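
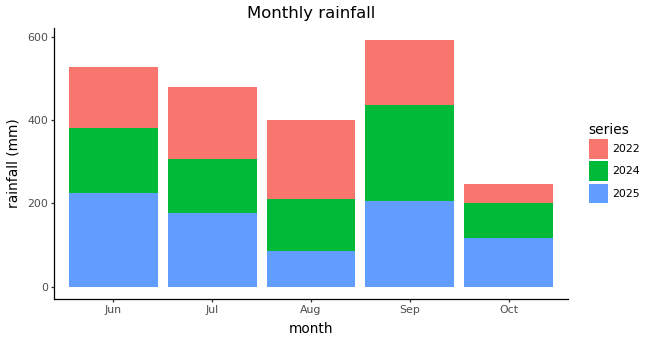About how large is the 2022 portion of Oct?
≈ 50

2022 top ≈ 250, bottom ≈ 200; segment ≈ 50.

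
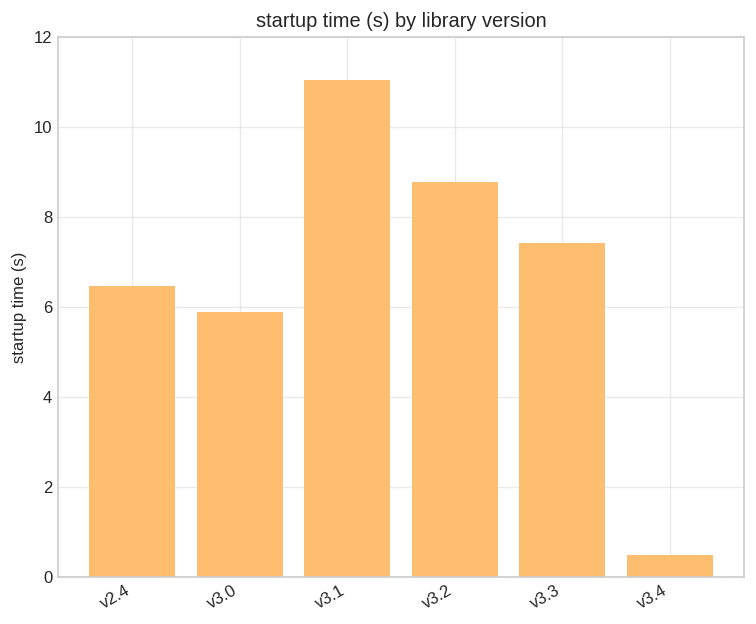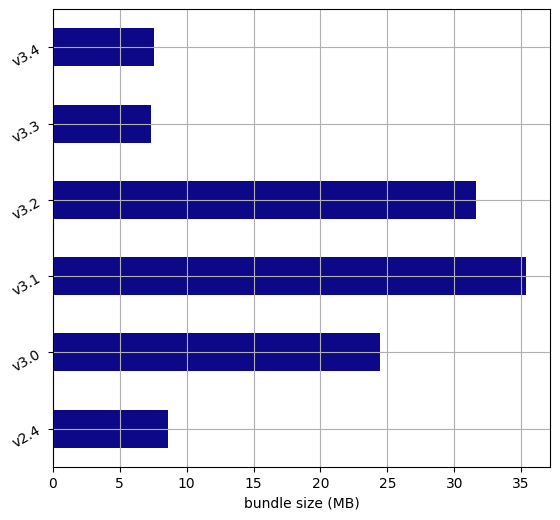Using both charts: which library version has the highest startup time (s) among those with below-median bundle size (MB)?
v3.3

Chart 2 median bundle size (MB) ≈ 15; below-median library versions: v2.4, v3.3, v3.4. Among those, v3.3 has the highest startup time (s) (≈ 8).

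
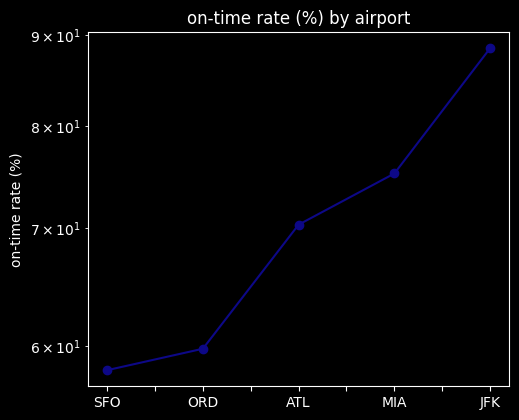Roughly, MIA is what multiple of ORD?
≈ 1.25×

MIA ≈ 75, ORD ≈ 60; 75/60 ≈ 1.25.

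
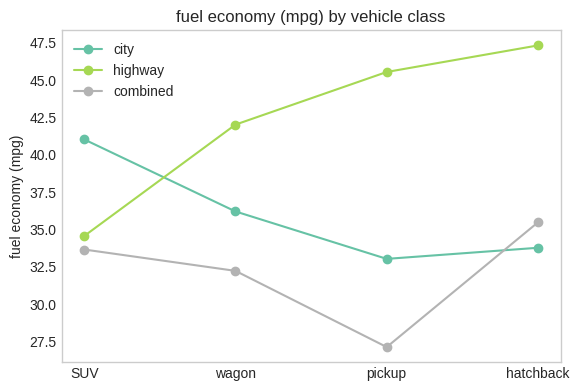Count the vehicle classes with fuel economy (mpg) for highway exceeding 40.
3

Above 40: wagon, pickup, hatchback.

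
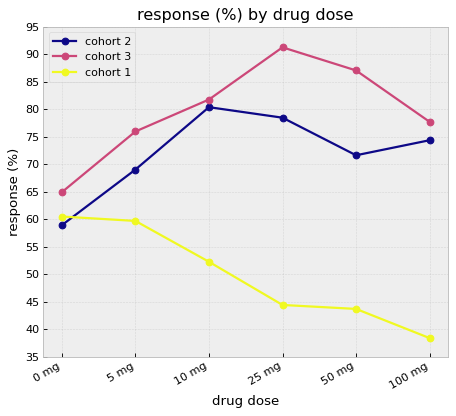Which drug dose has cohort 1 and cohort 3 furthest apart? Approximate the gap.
25 mg, ≈ 45 %

25 mg: cohort 1 ≈ 45, cohort 3 ≈ 90 → gap ≈ 45. Next-largest (50 mg) is only ≈ 40.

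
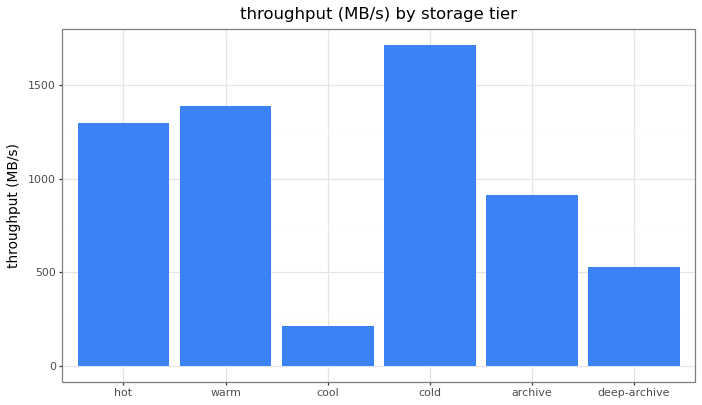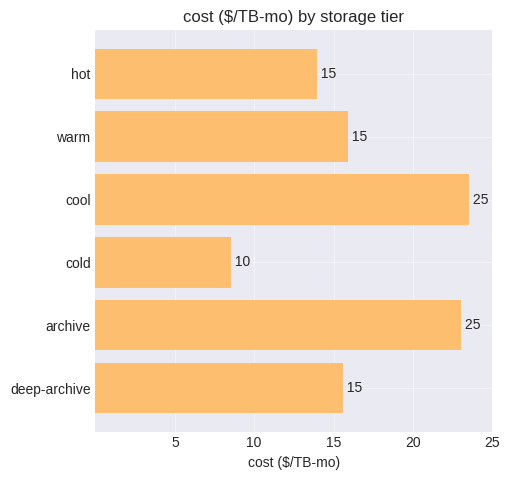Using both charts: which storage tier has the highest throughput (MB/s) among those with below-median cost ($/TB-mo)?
cold

Chart 2 median cost ($/TB-mo) ≈ 15; below-median storage tiers: hot, cold, deep-archive. Among those, cold has the highest throughput (MB/s) (≈ 1800).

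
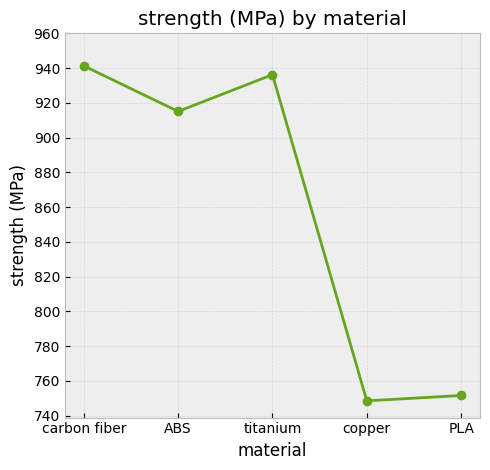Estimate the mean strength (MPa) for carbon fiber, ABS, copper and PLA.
(940 + 920 + 740 + 760) / 4 ≈ 840.

≈ 840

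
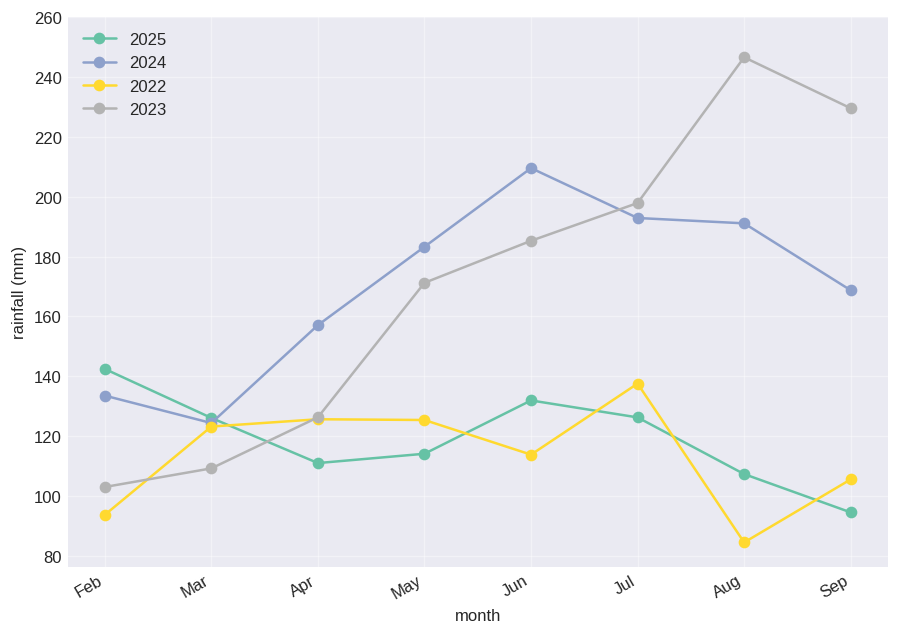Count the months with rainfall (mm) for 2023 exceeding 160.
5

Above 160: May, Jun, Jul, Aug, Sep.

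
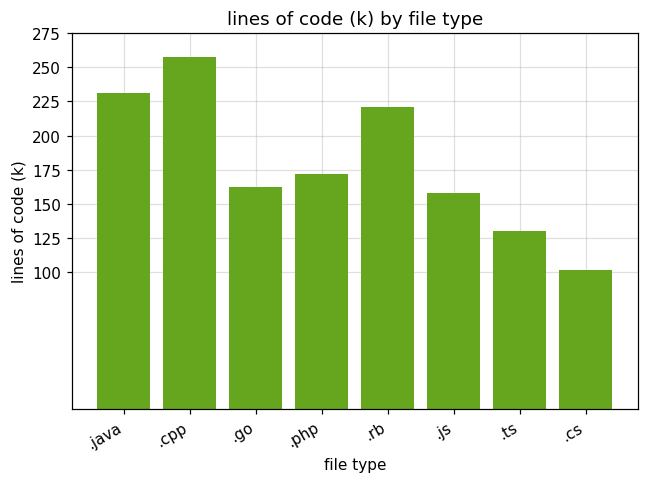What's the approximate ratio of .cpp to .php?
≈ 1.43×

.cpp ≈ 250, .php ≈ 175; 250/175 ≈ 1.43.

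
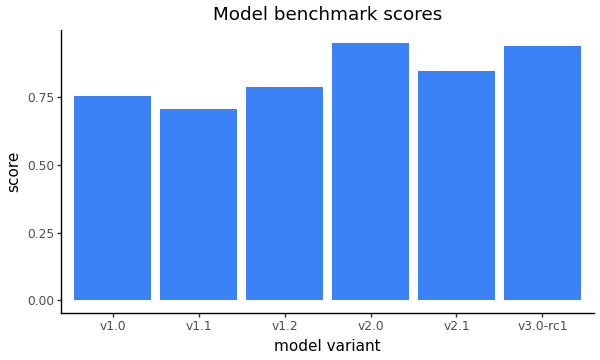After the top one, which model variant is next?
Top 3: v2.0 ≈ 1.0, v3.0-rc1 ≈ 0.9, v2.1 ≈ 0.8.

v3.0-rc1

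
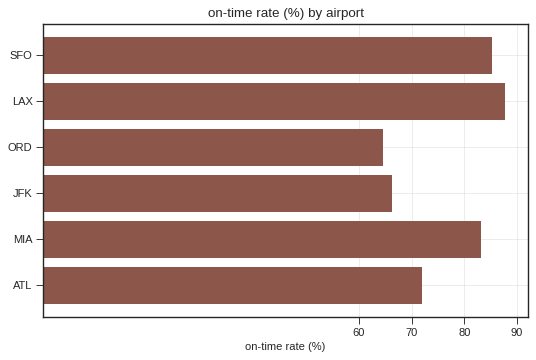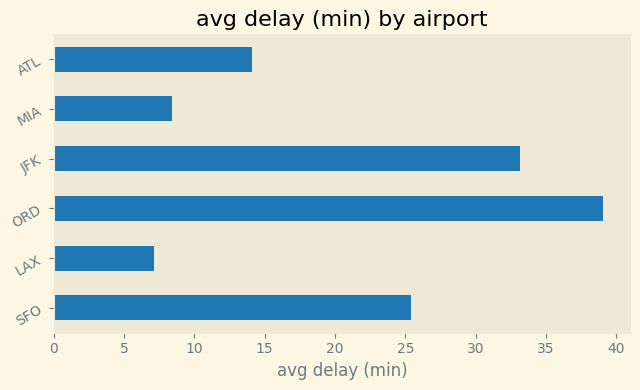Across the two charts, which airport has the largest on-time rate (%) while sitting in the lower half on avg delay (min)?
LAX

Chart 2 median avg delay (min) ≈ 20; below-median airports: LAX, MIA, ATL. Among those, LAX has the highest on-time rate (%) (≈ 90).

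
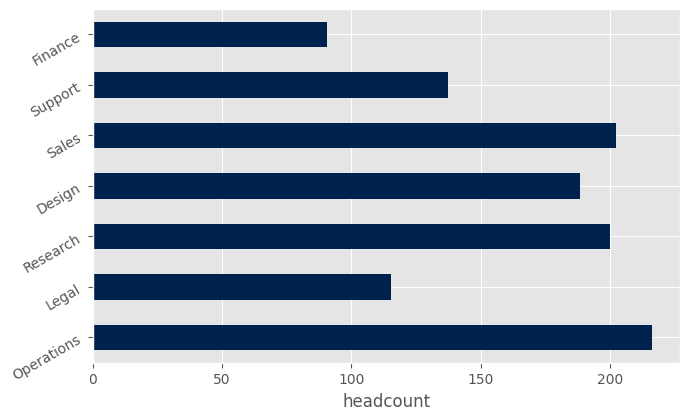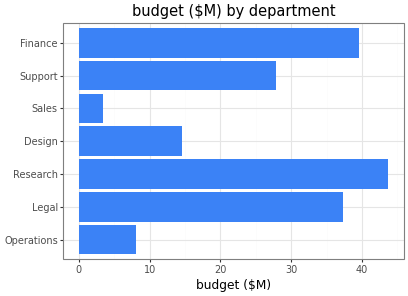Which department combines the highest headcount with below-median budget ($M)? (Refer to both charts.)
Chart 2 median budget ($M) ≈ 30; below-median departments: Operations, Design, Sales. Among those, Operations has the highest headcount (≈ 220).

Operations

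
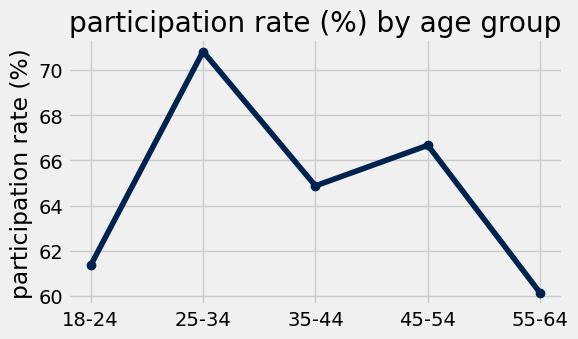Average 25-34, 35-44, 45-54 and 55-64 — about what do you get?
≈ 66

(71 + 65 + 67 + 60) / 4 ≈ 66.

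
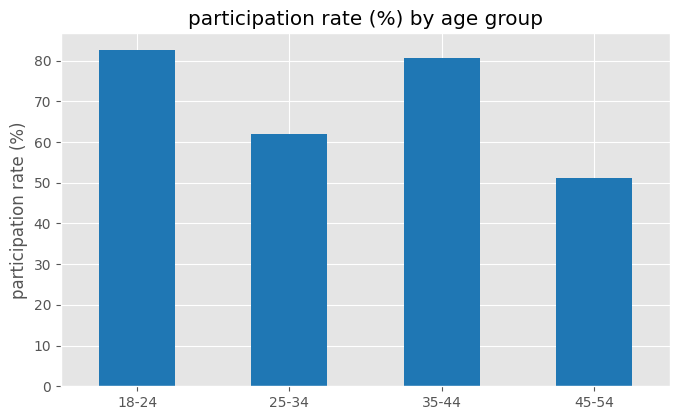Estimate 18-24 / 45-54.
≈ 1.6×

18-24 ≈ 80, 45-54 ≈ 50; 80/50 ≈ 1.6.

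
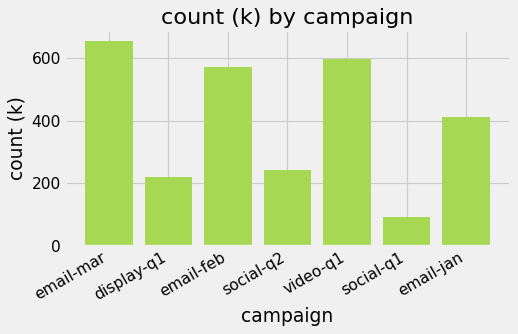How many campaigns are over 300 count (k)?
Above 300: email-mar, email-feb, video-q1, email-jan.

4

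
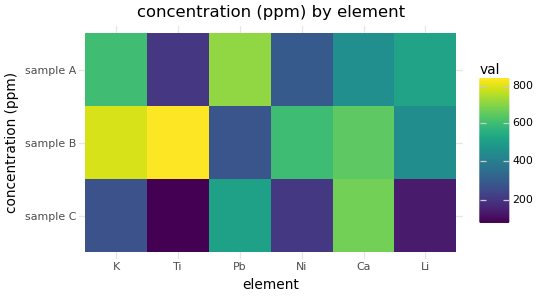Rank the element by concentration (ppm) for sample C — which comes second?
Top 3 for sample C: Ca ≈ 700, Pb ≈ 500, K ≈ 300.

Pb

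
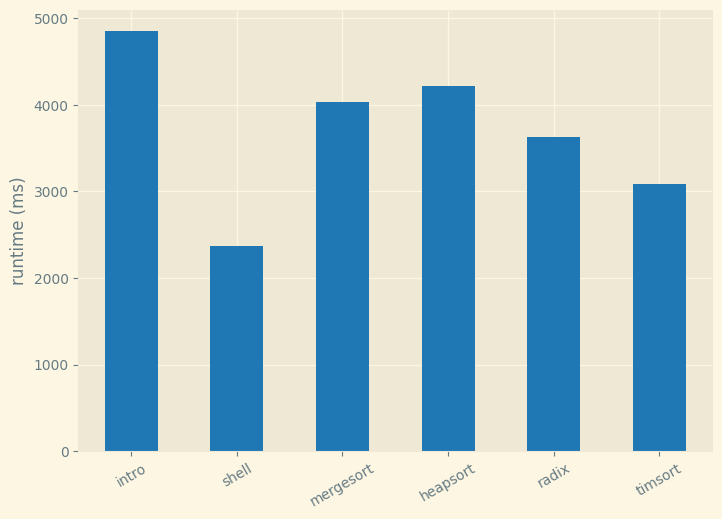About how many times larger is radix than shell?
radix ≈ 3500, shell ≈ 2500; 3500/2500 ≈ 1.4.

≈ 1.4×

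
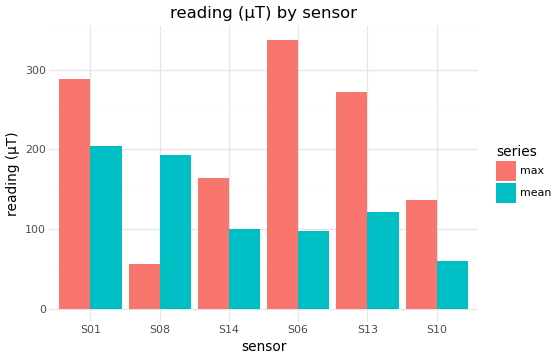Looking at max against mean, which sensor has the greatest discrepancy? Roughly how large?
S06: max ≈ 350, mean ≈ 100 → gap ≈ 250. Next-largest (S13) is only ≈ 150.

S06, ≈ 250 µT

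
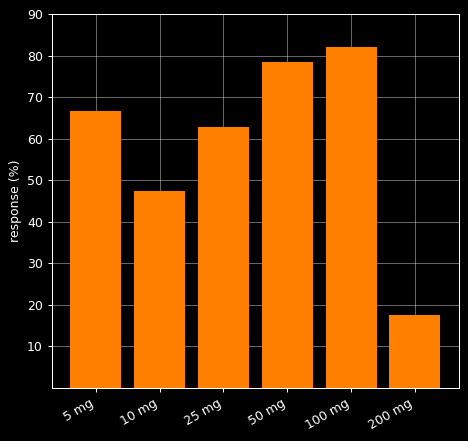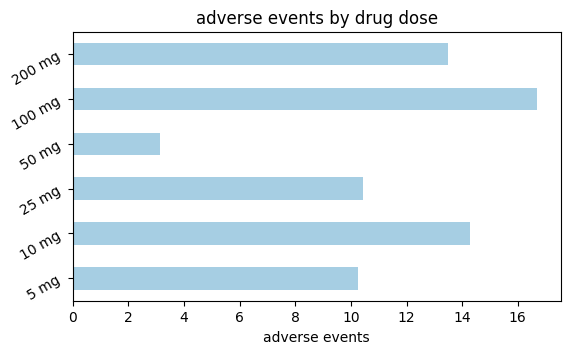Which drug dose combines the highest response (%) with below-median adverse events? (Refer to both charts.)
50 mg

Chart 2 median adverse events ≈ 12; below-median drug doses: 5 mg, 25 mg, 50 mg. Among those, 50 mg has the highest response (%) (≈ 80).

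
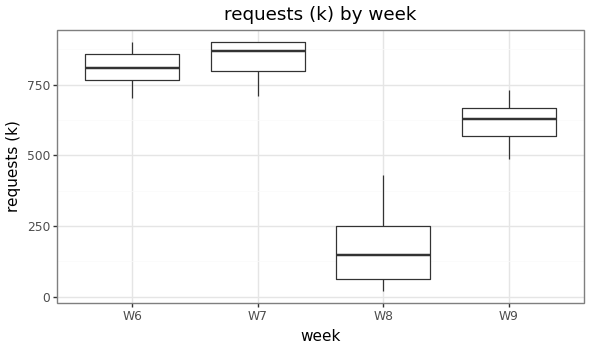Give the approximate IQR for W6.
≈ 100

Q3 ≈ 900, Q1 ≈ 800; IQR ≈ 100.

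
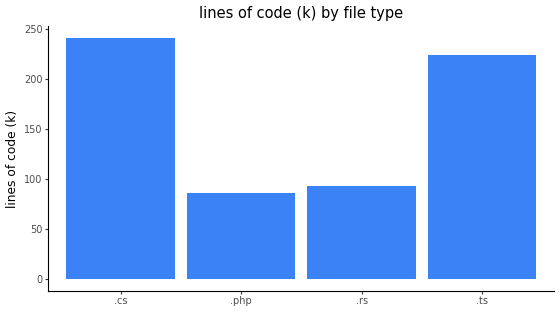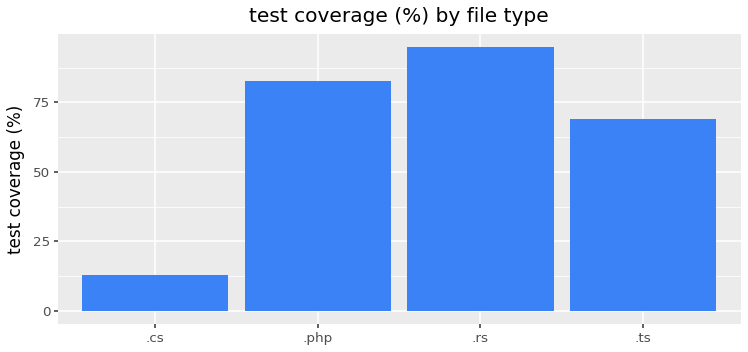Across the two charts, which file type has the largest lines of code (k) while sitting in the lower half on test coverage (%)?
Chart 2 median test coverage (%) ≈ 80; below-median file types: .cs, .ts. Among those, .cs has the highest lines of code (k) (≈ 250).

.cs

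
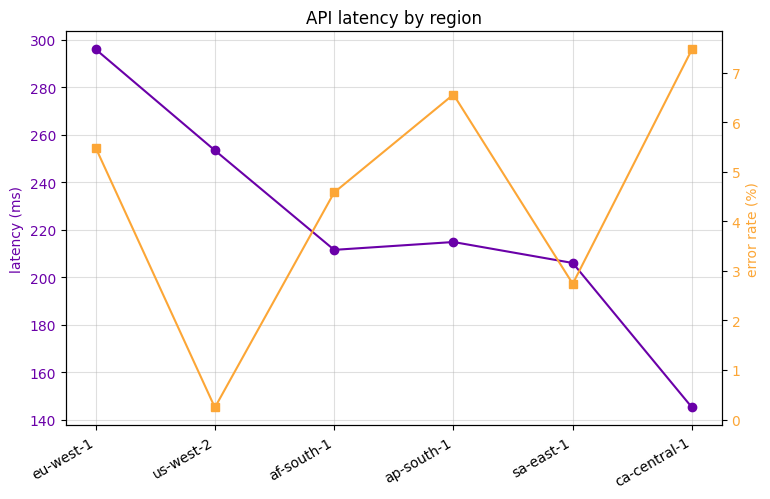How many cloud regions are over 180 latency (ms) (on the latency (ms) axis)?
Above 180: eu-west-1, us-west-2, af-south-1, ap-south-1, sa-east-1.

5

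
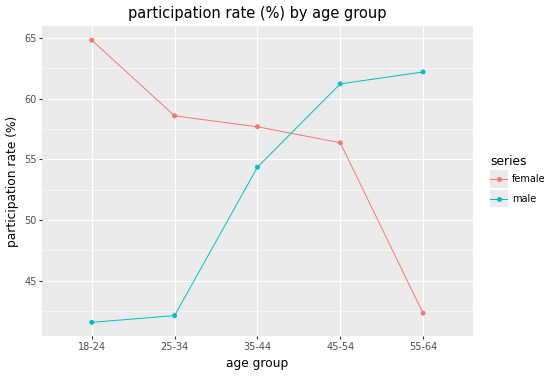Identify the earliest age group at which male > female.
35-44: male ≈ 54 vs female ≈ 58 (not yet); 45-54: male ≈ 62 vs female ≈ 56 (first crossover).

45-54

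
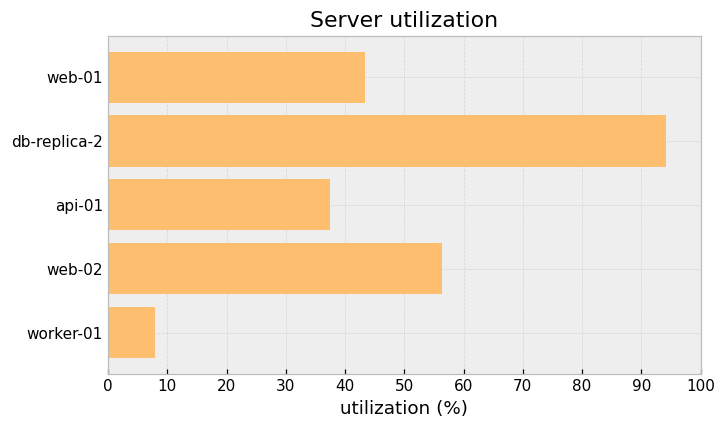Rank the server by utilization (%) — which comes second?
web-02

Top 3: db-replica-2 ≈ 90, web-02 ≈ 60, web-01 ≈ 40.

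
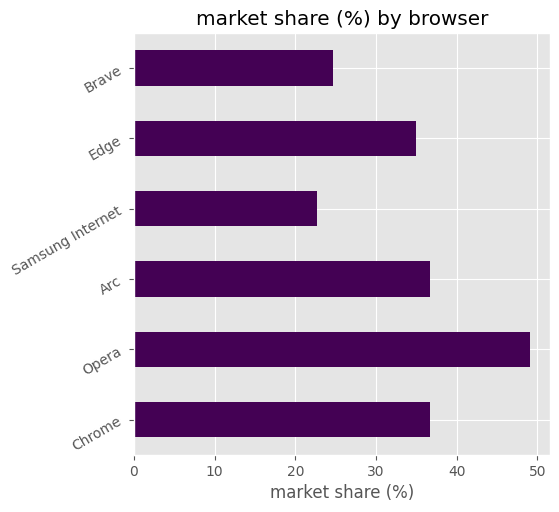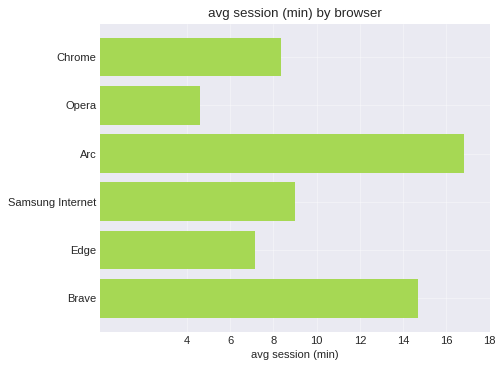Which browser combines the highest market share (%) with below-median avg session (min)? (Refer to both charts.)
Chart 2 median avg session (min) ≈ 8; below-median browsers: Chrome, Opera, Edge. Among those, Opera has the highest market share (%) (≈ 50).

Opera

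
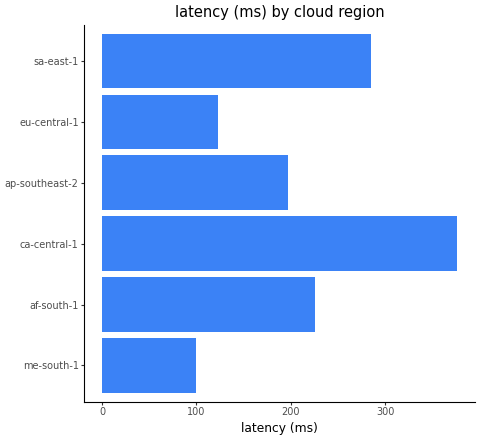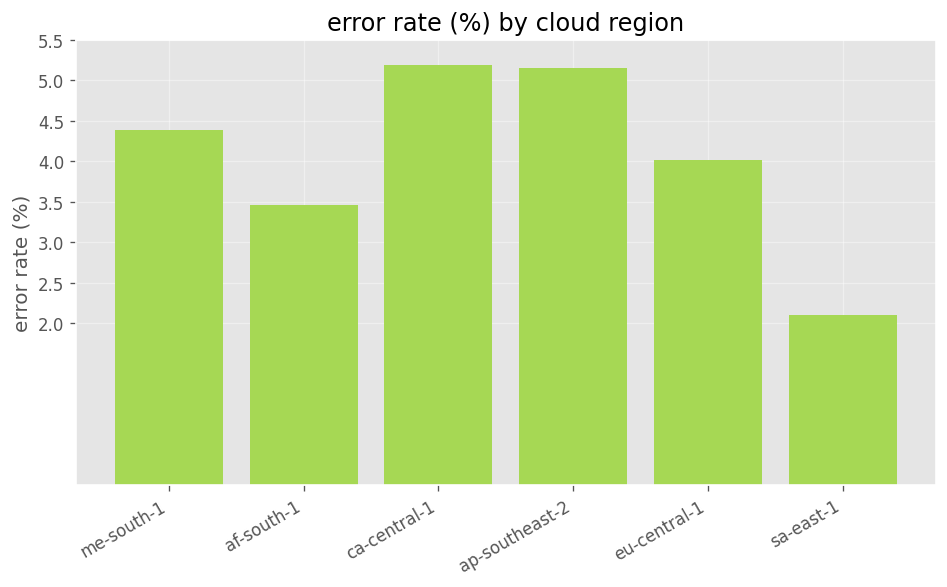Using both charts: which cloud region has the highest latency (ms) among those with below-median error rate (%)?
sa-east-1

Chart 2 median error rate (%) ≈ 4; below-median cloud regions: af-south-1, eu-central-1, sa-east-1. Among those, sa-east-1 has the highest latency (ms) (≈ 300).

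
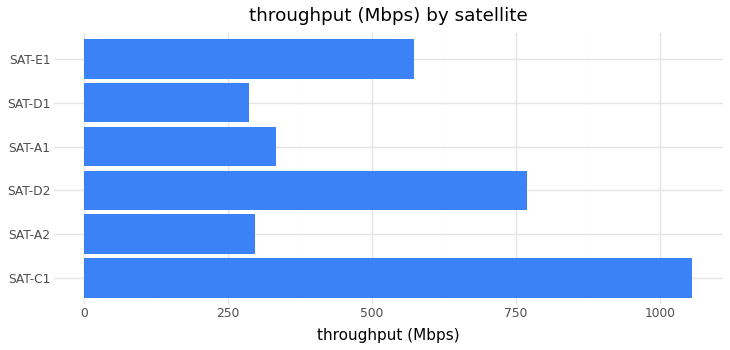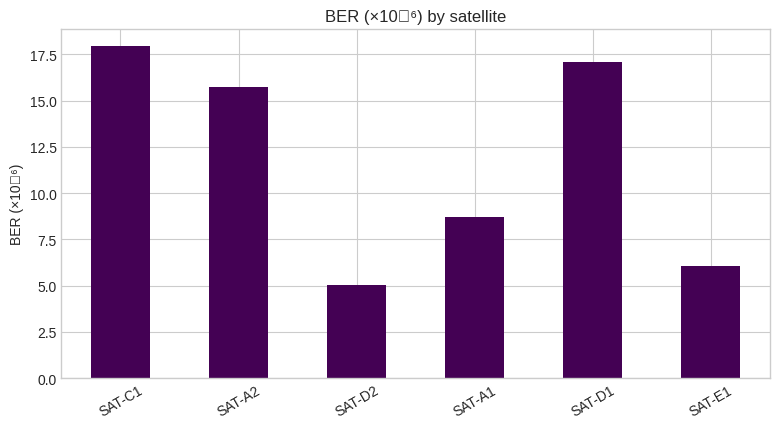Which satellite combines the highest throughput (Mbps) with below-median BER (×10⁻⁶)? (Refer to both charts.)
Chart 2 median BER (×10⁻⁶) ≈ 12; below-median satellites: SAT-D2, SAT-A1, SAT-E1. Among those, SAT-D2 has the highest throughput (Mbps) (≈ 800).

SAT-D2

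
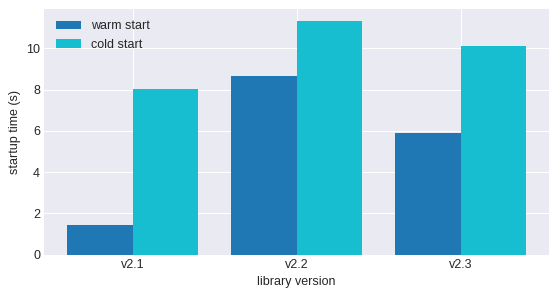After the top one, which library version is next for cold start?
Top 3 for cold start: v2.2 ≈ 11, v2.3 ≈ 10, v2.1 ≈ 8.

v2.3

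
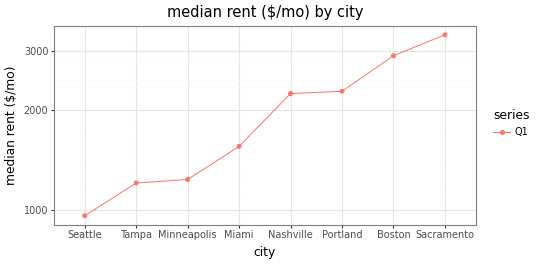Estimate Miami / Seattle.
Miami ≈ 1600, Seattle ≈ 1000; 1600/1000 ≈ 1.6.

≈ 1.6×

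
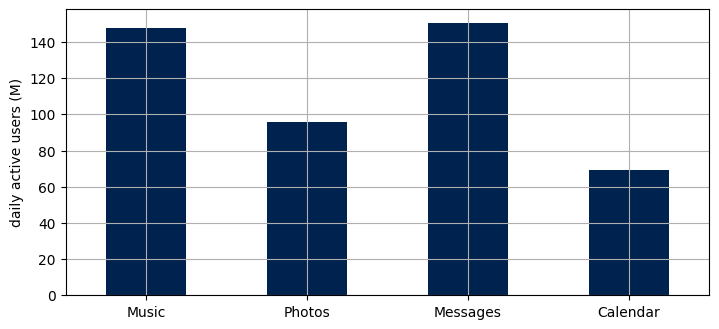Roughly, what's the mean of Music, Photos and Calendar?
≈ 100

(140 + 100 + 60) / 3 ≈ 100.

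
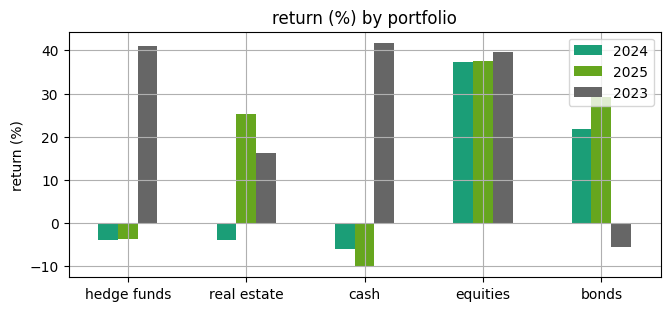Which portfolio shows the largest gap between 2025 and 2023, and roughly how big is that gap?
cash, ≈ 50 %

cash: 2025 ≈ -10, 2023 ≈ 40 → gap ≈ 50. Next-largest (hedge funds) is only ≈ 45.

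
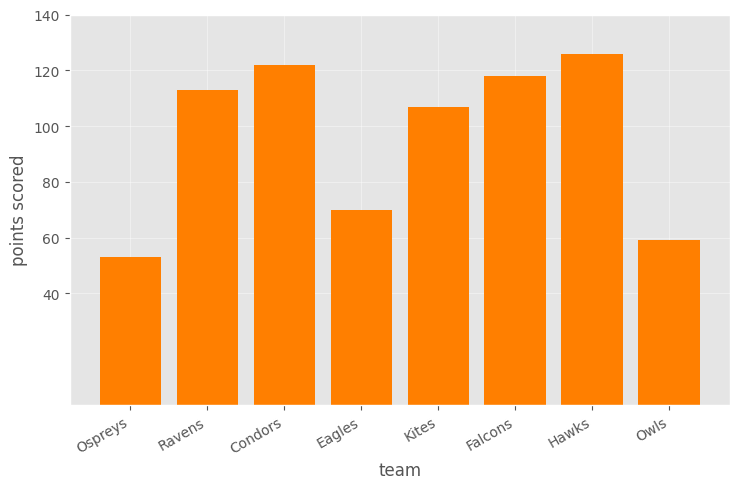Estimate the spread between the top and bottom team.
≈ 60

Max Hawks ≈ 120, min Ospreys ≈ 60; range ≈ 60.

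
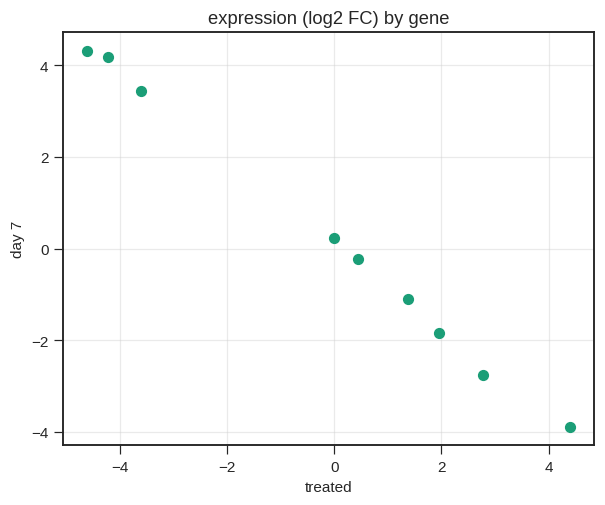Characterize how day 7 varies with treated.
Points are negatively correlated; strong (|r| ≈ 1.0).

negative, strong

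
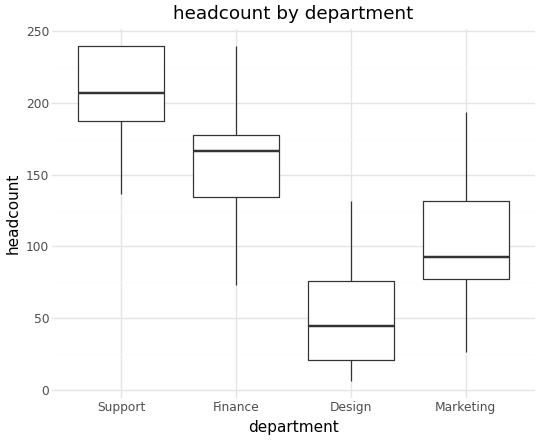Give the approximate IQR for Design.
≈ 60

Q3 ≈ 80, Q1 ≈ 20; IQR ≈ 60.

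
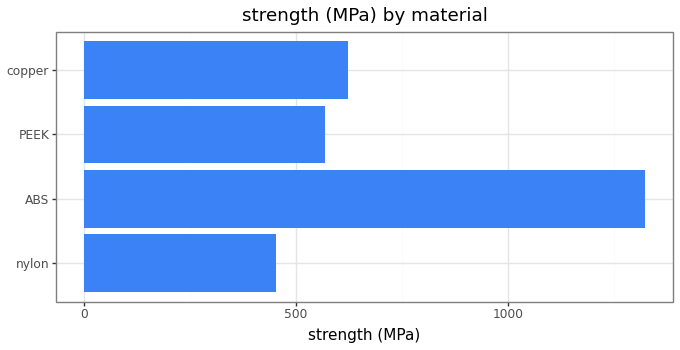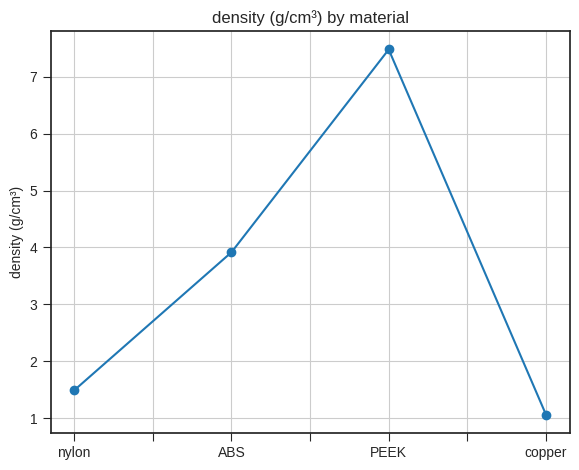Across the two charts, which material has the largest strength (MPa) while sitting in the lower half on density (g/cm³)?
copper

Chart 2 median density (g/cm³) ≈ 3; below-median materials: nylon, copper. Among those, copper has the highest strength (MPa) (≈ 600).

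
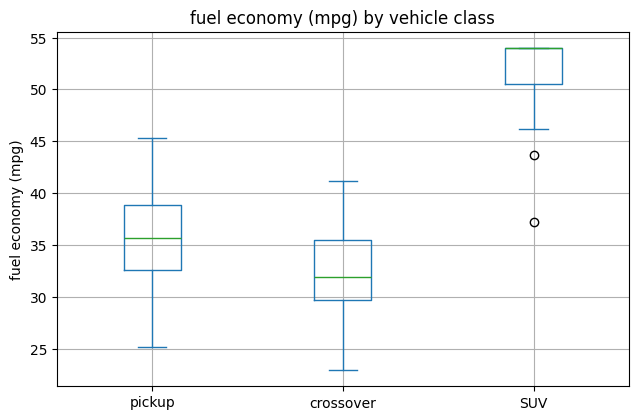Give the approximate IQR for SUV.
≈ 4

Q3 ≈ 54, Q1 ≈ 50; IQR ≈ 4.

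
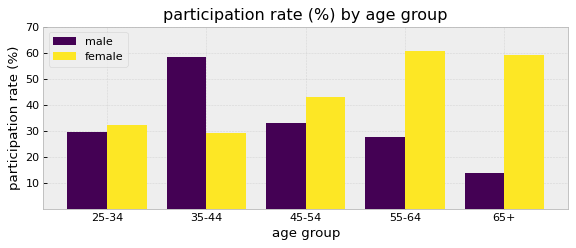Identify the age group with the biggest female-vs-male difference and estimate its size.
65+, ≈ 50 %

65+: female ≈ 60, male ≈ 10 → gap ≈ 50. Next-largest (55-64) is only ≈ 30.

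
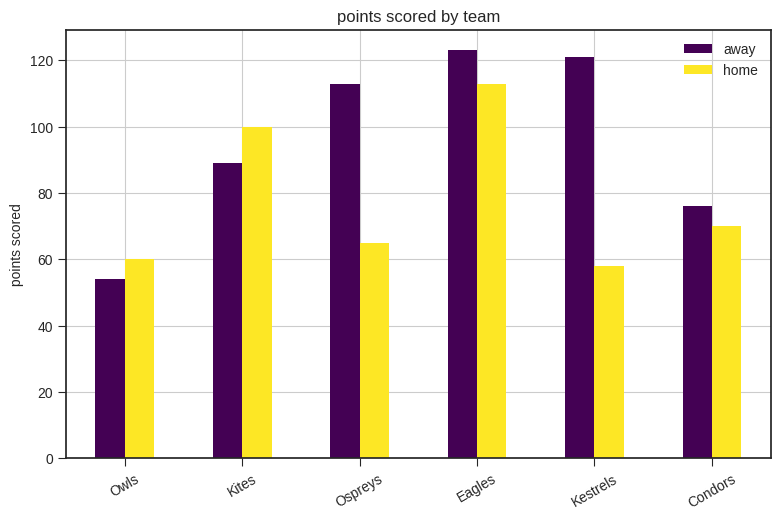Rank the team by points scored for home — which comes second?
Top 3 for home: Eagles ≈ 120, Kites ≈ 100, Condors ≈ 80.

Kites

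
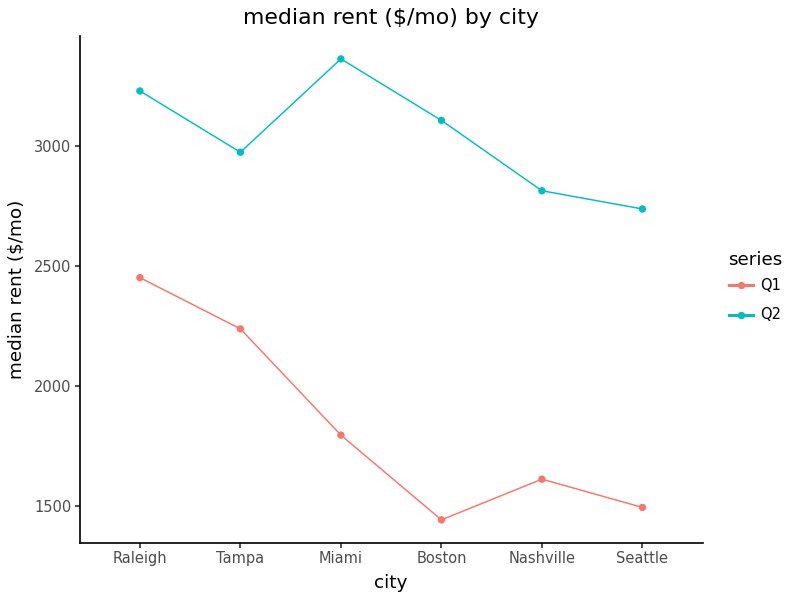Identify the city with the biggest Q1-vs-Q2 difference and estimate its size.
Boston: Q1 ≈ 1400, Q2 ≈ 3200 → gap ≈ 1800. Next-largest (Miami) is only ≈ 1600.

Boston, ≈ 1800 $/mo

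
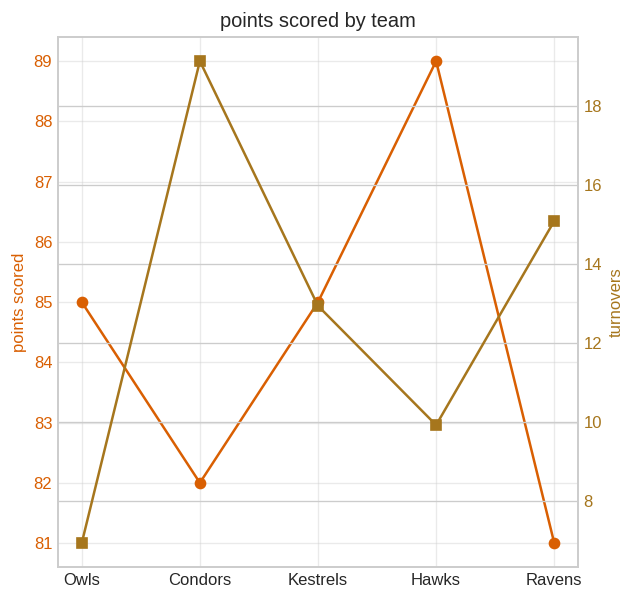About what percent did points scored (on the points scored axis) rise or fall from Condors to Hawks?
≈ +8.5%

Condors ≈ 82, Hawks ≈ 89; (89 − 82) / 82 ≈ +8.5%.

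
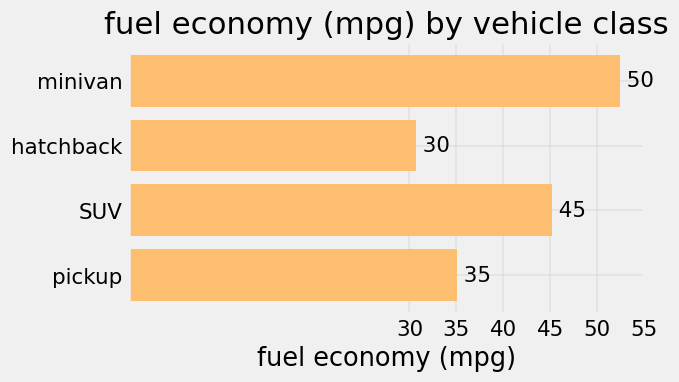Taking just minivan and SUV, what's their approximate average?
(50 + 45) / 2 ≈ 48.

≈ 48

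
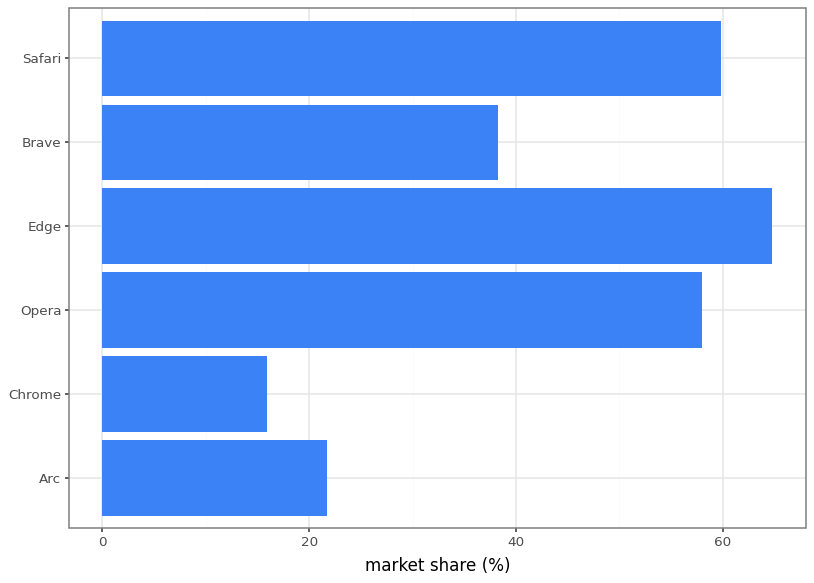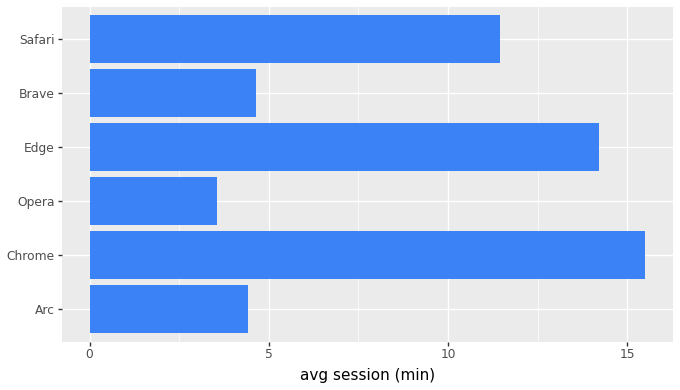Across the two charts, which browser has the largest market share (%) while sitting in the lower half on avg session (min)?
Chart 2 median avg session (min) ≈ 8; below-median browsers: Arc, Opera, Brave. Among those, Opera has the highest market share (%) (≈ 60).

Opera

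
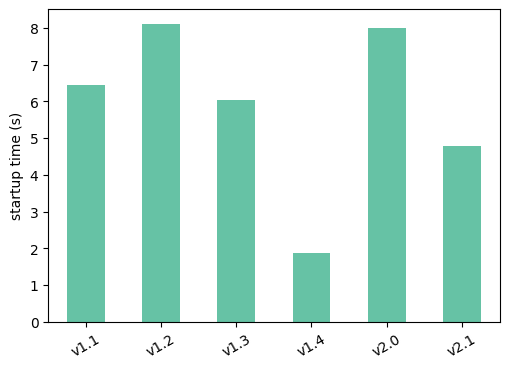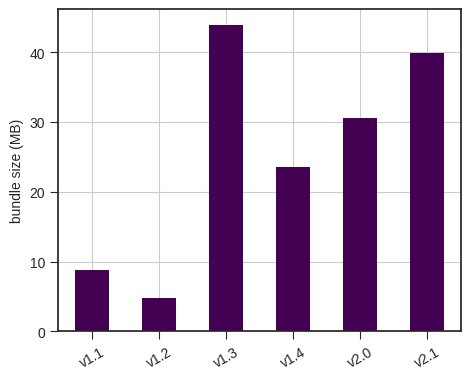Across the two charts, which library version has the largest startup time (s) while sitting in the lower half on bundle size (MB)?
Chart 2 median bundle size (MB) ≈ 25; below-median library versions: v1.1, v1.2, v1.4. Among those, v1.2 has the highest startup time (s) (≈ 8).

v1.2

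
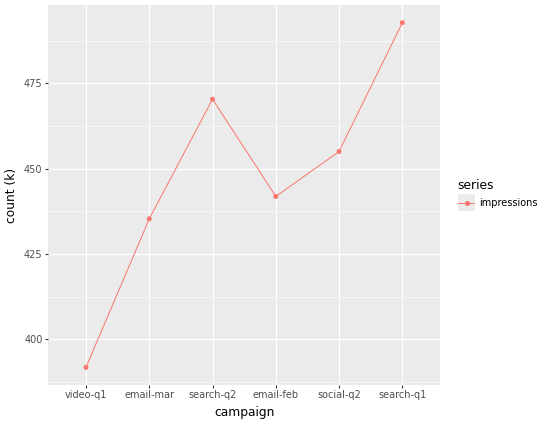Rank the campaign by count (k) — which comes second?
search-q2

Top 3: search-q1 ≈ 490, search-q2 ≈ 470, social-q2 ≈ 460.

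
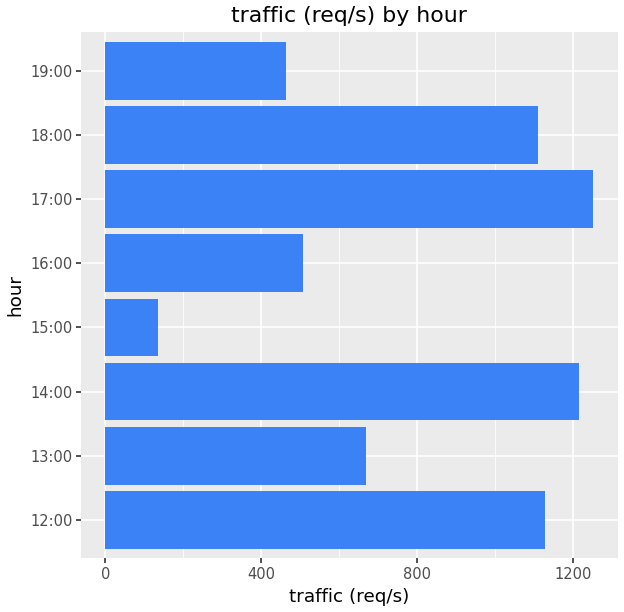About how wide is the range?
≈ 1000

Max 17:00 ≈ 1200, min 15:00 ≈ 200; range ≈ 1000.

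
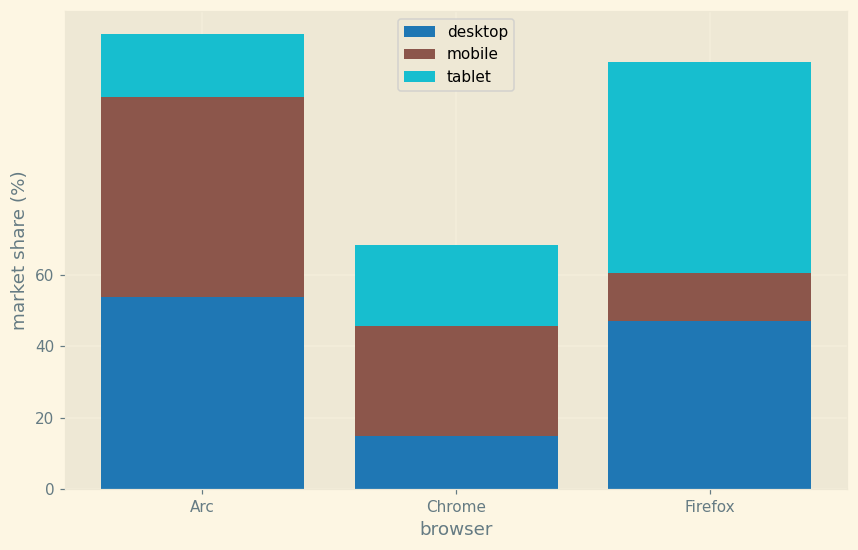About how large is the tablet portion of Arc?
tablet top ≈ 120, bottom ≈ 100; segment ≈ 20.

≈ 20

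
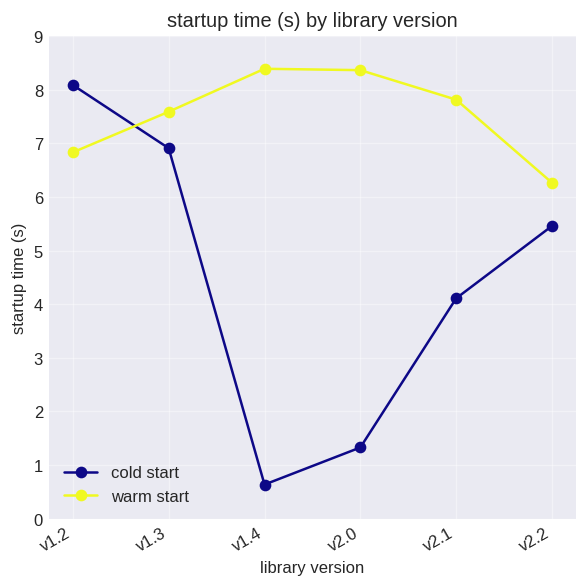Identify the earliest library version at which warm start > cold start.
v1.3

v1.2: warm start ≈ 7 vs cold start ≈ 8 (not yet); v1.3: warm start ≈ 8 vs cold start ≈ 7 (first crossover).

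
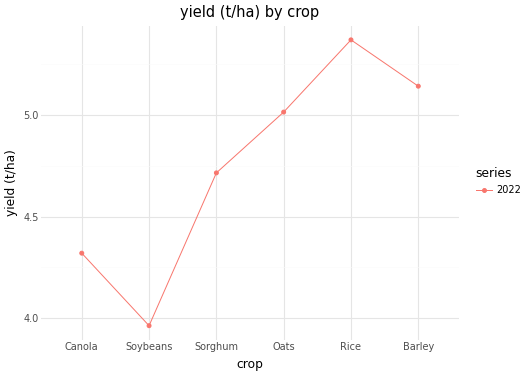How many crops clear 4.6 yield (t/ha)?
Above 4.6: Sorghum, Oats, Rice, Barley.

4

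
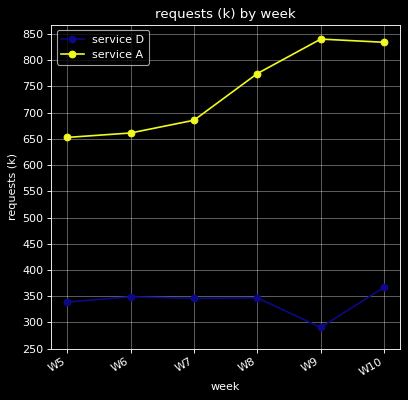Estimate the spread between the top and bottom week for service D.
Max W10 ≈ 350, min W9 ≈ 300; range ≈ 50.

≈ 50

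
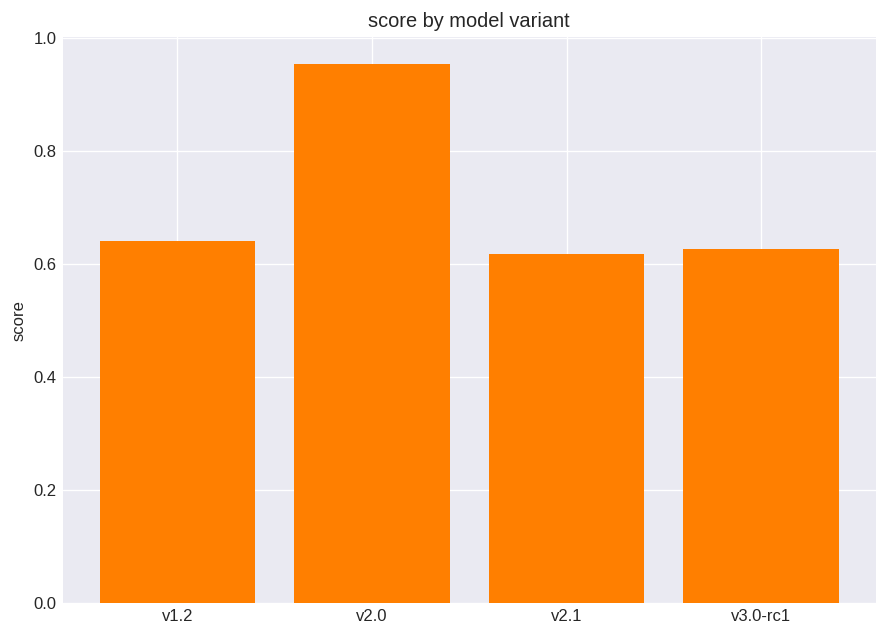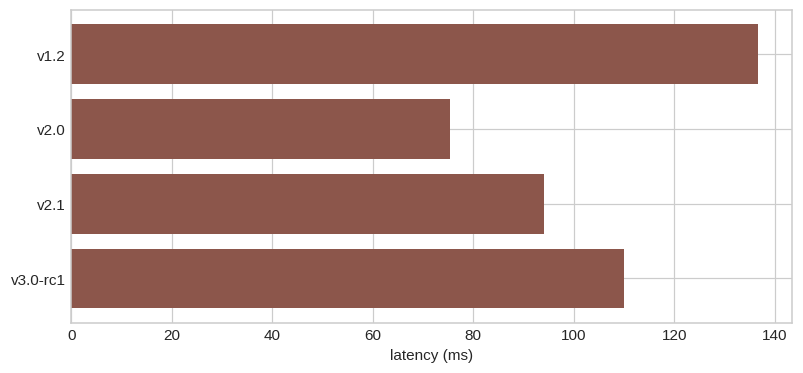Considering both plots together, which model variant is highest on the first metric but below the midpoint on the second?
v2.0

Chart 2 median latency (ms) ≈ 100; below-median model variants: v2.0, v2.1. Among those, v2.0 has the highest score (≈ 1).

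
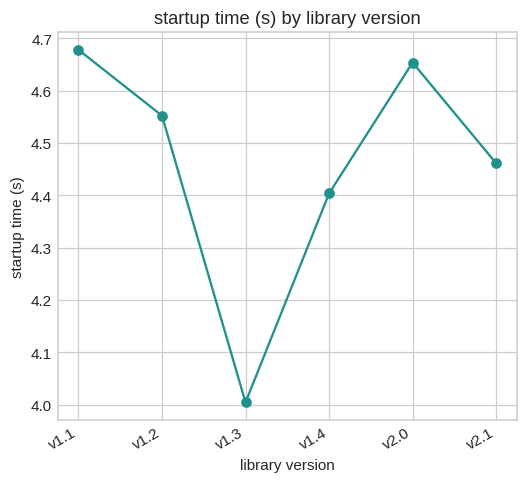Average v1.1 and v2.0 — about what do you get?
(4.7 + 4.7) / 2 ≈ 4.7.

≈ 4.7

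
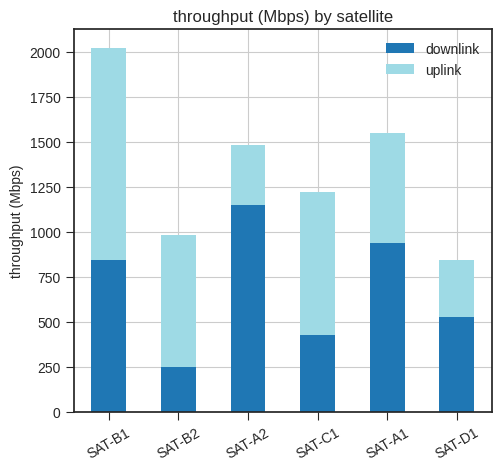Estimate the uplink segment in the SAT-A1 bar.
≈ 600

uplink top ≈ 1600, bottom ≈ 1000; segment ≈ 600.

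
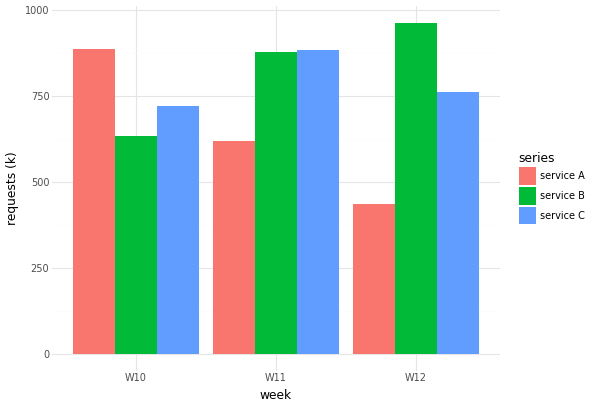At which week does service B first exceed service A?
W11

W10: service B ≈ 600 vs service A ≈ 900 (not yet); W11: service B ≈ 900 vs service A ≈ 600 (first crossover).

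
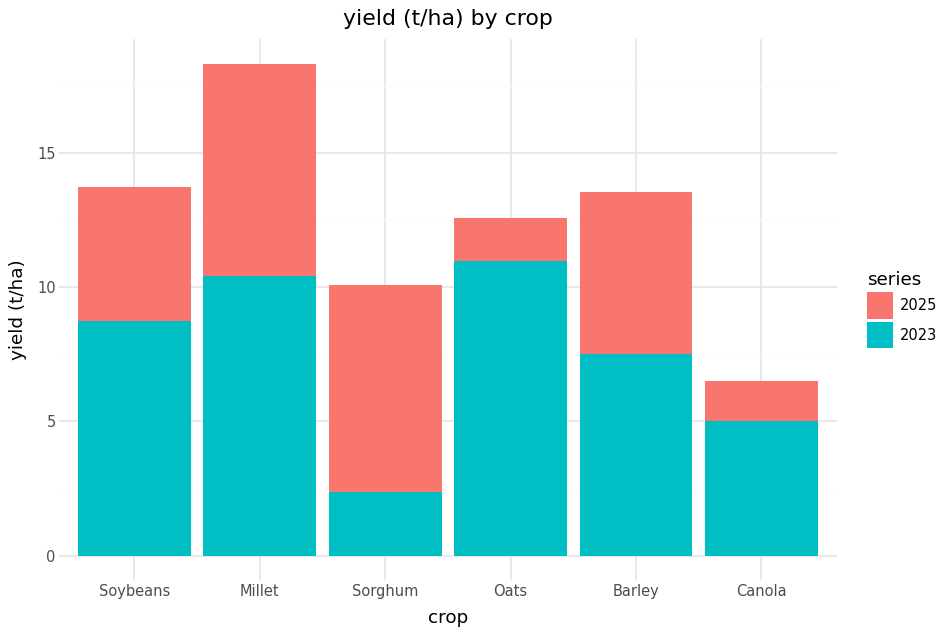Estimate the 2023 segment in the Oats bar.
≈ 10

2023 top ≈ 10, bottom ≈ 0; segment ≈ 10.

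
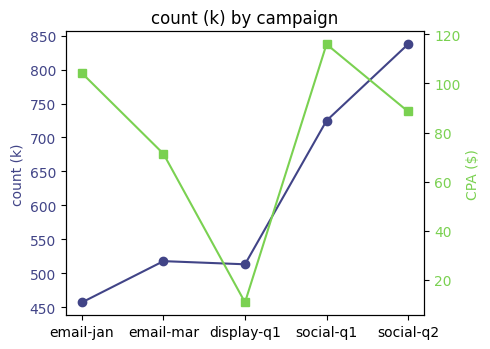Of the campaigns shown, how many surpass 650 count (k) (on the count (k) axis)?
Above 650: social-q1, social-q2.

2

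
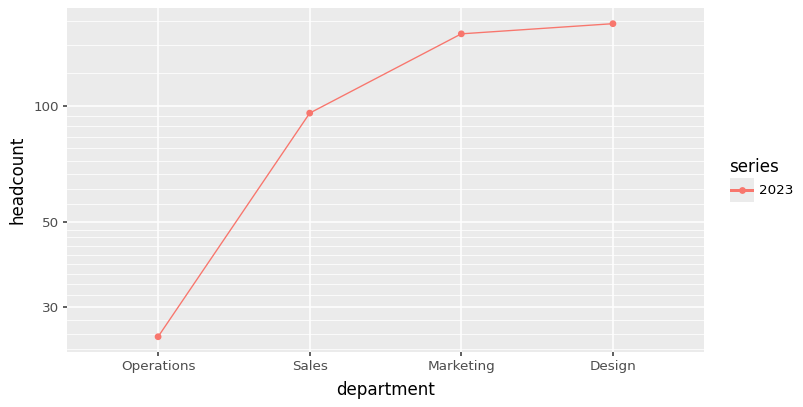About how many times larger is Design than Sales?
≈ 1.6×

Design ≈ 160, Sales ≈ 100; 160/100 ≈ 1.6.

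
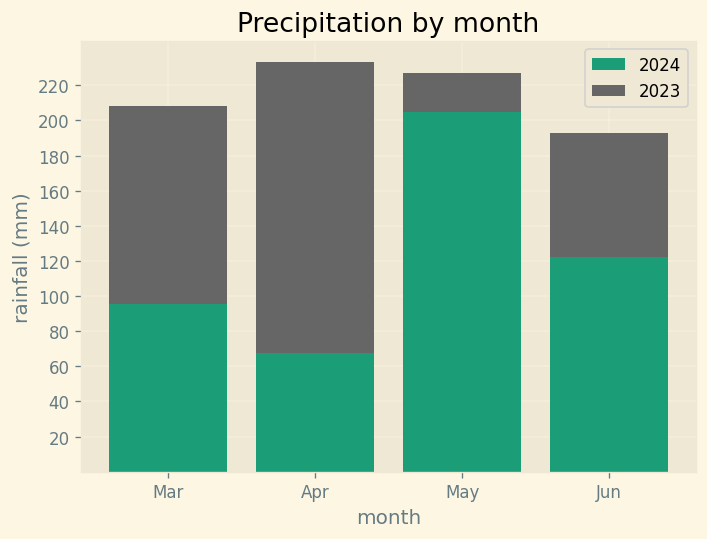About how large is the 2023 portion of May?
≈ 20

2023 top ≈ 220, bottom ≈ 200; segment ≈ 20.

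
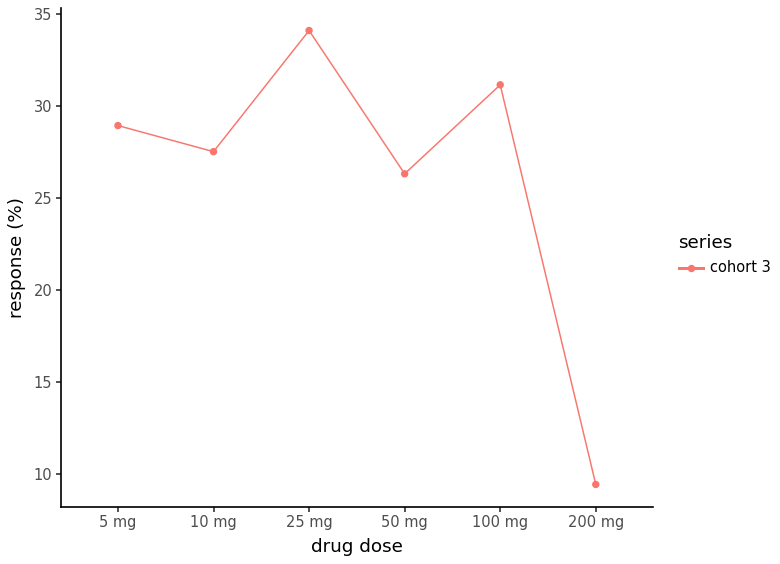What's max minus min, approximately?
≈ 25

Max 25 mg ≈ 35, min 200 mg ≈ 10; range ≈ 25.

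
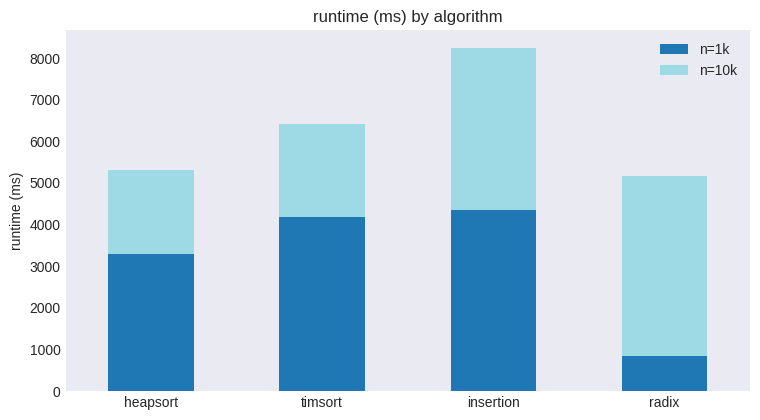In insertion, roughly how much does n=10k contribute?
≈ 4000

n=10k top ≈ 8000, bottom ≈ 4000; segment ≈ 4000.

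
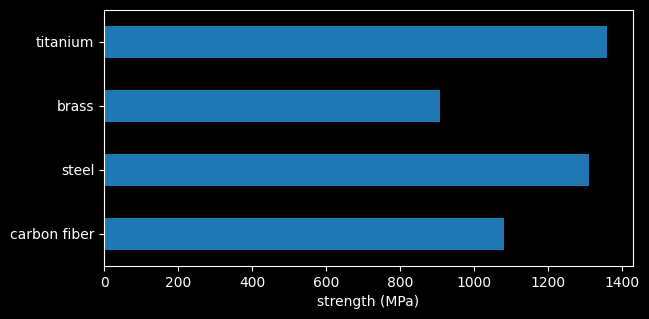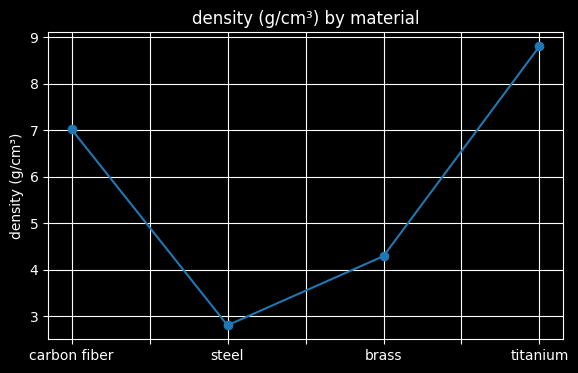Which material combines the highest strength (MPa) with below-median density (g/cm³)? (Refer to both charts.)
steel

Chart 2 median density (g/cm³) ≈ 6; below-median materials: steel, brass. Among those, steel has the highest strength (MPa) (≈ 1400).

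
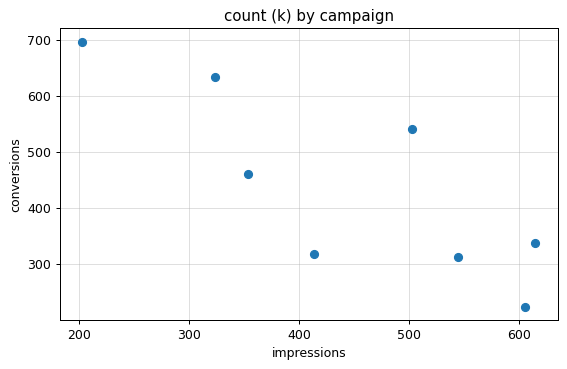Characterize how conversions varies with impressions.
Points are negatively correlated; strong (|r| ≈ 0.8).

negative, strong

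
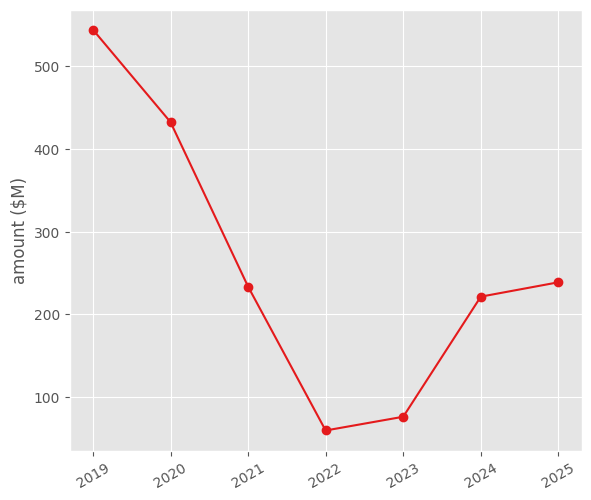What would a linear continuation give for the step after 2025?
Last three: 100, 200, 250 → slope ≈ 75/step → next ≈ 325.

≈ 325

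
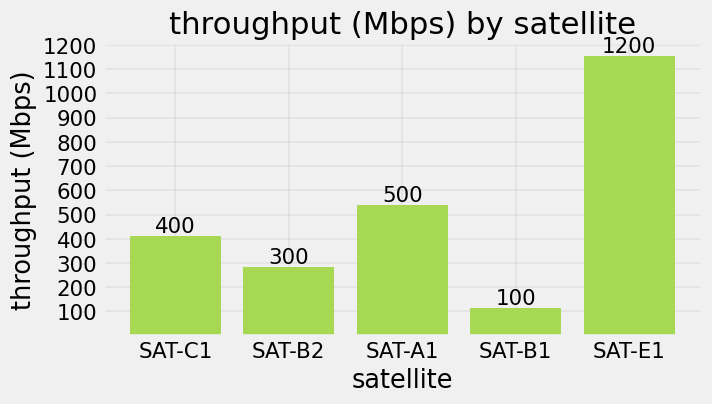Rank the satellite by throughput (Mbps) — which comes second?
Top 3: SAT-E1 ≈ 1200, SAT-A1 ≈ 500, SAT-C1 ≈ 400.

SAT-A1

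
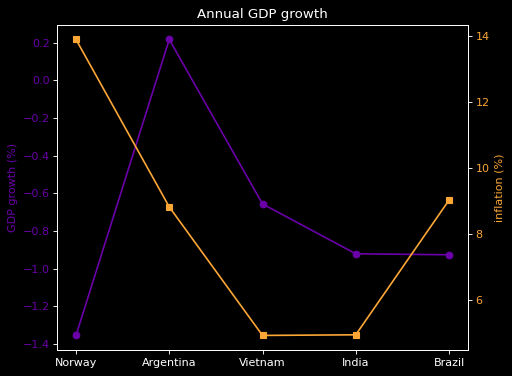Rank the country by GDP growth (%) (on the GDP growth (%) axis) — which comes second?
Vietnam

Top 3 (on the GDP growth (%) axis): Argentina ≈ 0.2, Vietnam ≈ -0.6, India ≈ -1.0.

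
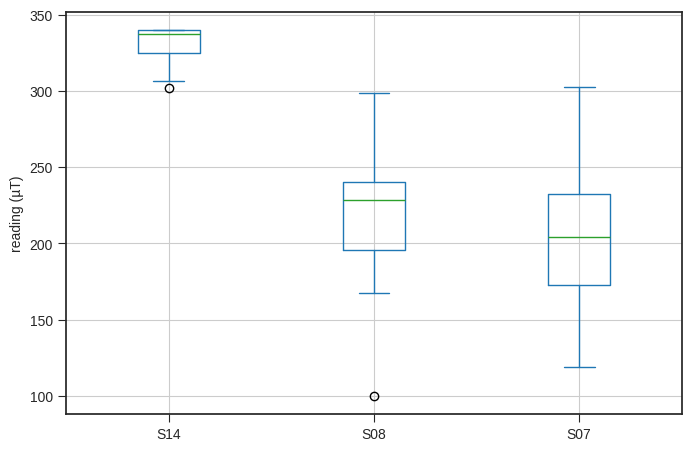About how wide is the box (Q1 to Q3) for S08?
Q3 ≈ 240, Q1 ≈ 200; IQR ≈ 40.

≈ 40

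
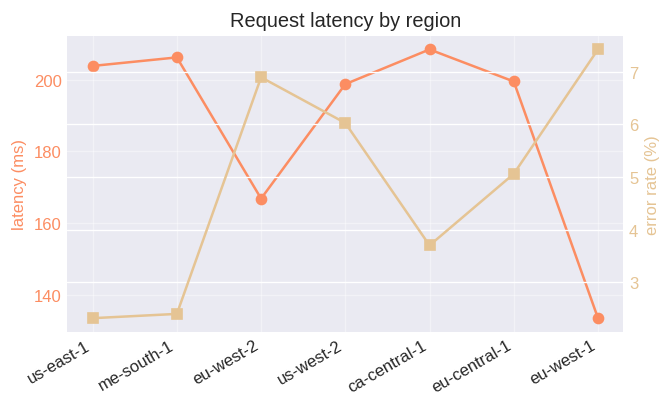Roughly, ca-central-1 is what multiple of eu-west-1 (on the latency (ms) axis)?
ca-central-1 ≈ 210, eu-west-1 ≈ 130; 210/130 ≈ 1.62.

≈ 1.62×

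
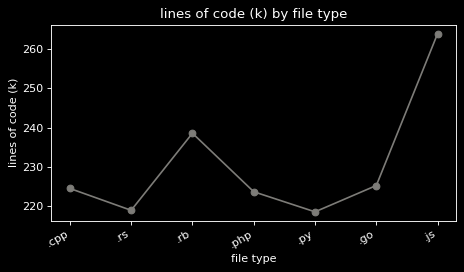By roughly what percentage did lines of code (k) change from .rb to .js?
≈ +10.4%

.rb ≈ 240, .js ≈ 265; (265 − 240) / 240 ≈ +10.4%.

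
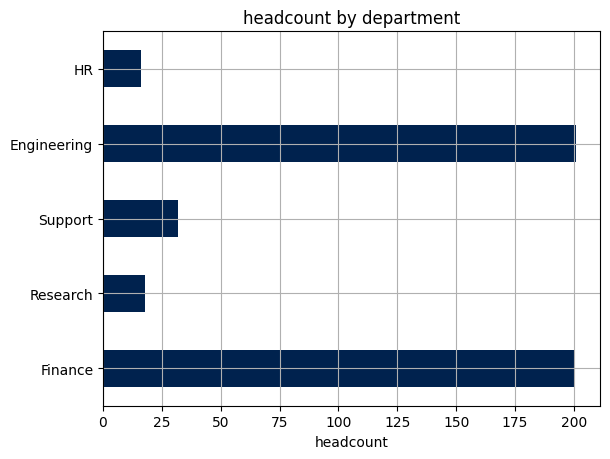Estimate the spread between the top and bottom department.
Max Engineering ≈ 200, min HR ≈ 20; range ≈ 180.

≈ 180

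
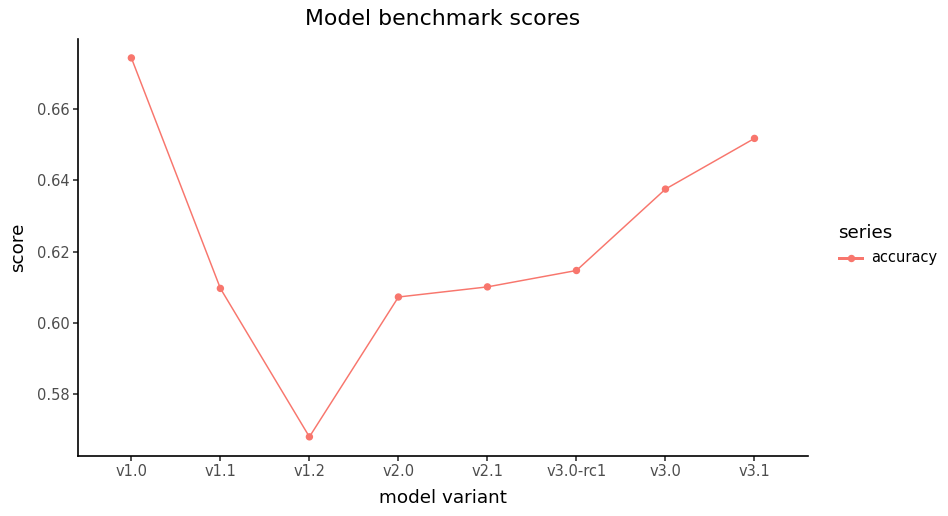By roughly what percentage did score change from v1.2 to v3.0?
v1.2 ≈ 0.57, v3.0 ≈ 0.64; (0.64 − 0.57) / 0.57 ≈ +12.3%.

≈ +12.3%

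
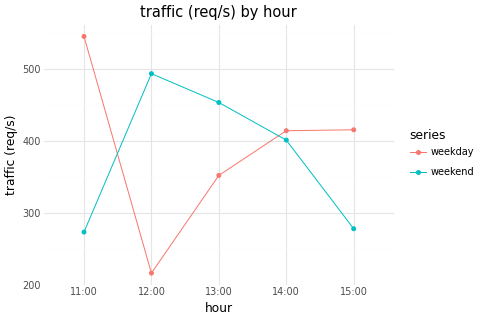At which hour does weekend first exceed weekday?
12:00

11:00: weekend ≈ 250 vs weekday ≈ 550 (not yet); 12:00: weekend ≈ 500 vs weekday ≈ 200 (first crossover).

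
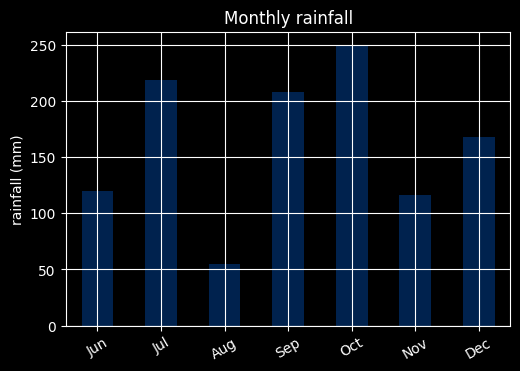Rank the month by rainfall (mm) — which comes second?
Top 3: Oct ≈ 250, Jul ≈ 225, Sep ≈ 200.

Jul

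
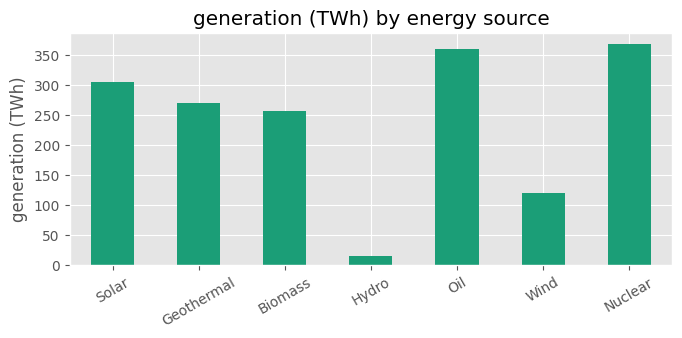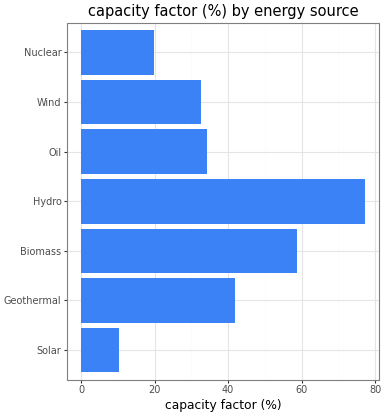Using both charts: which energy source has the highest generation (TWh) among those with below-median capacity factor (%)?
Chart 2 median capacity factor (%) ≈ 30; below-median energy sources: Solar, Wind, Nuclear. Among those, Nuclear has the highest generation (TWh) (≈ 350).

Nuclear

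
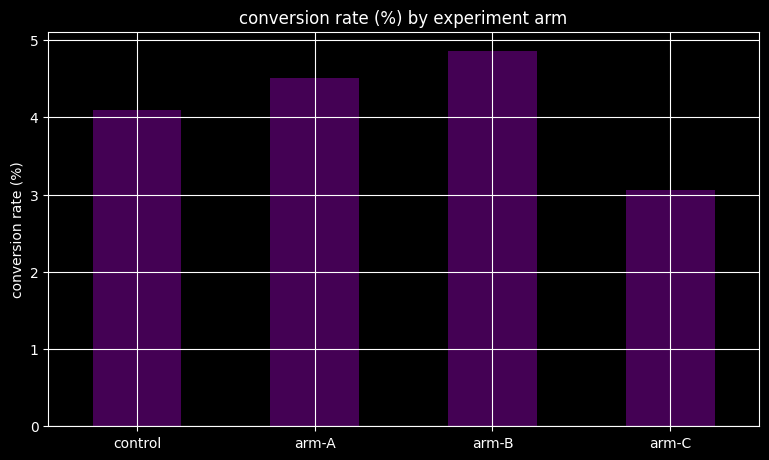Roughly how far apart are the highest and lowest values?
≈ 2.0

Max arm-B ≈ 5.0, min arm-C ≈ 3.0; range ≈ 2.0.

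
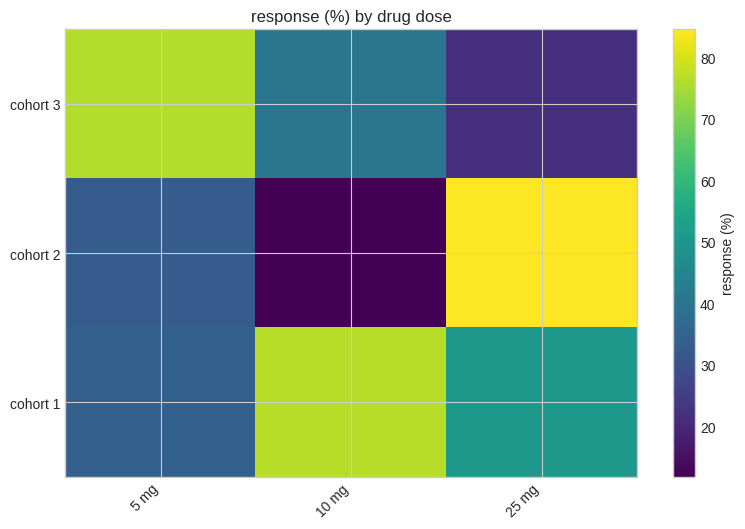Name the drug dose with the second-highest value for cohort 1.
Top 3 for cohort 1: 10 mg ≈ 80, 25 mg ≈ 50, 5 mg ≈ 30.

25 mg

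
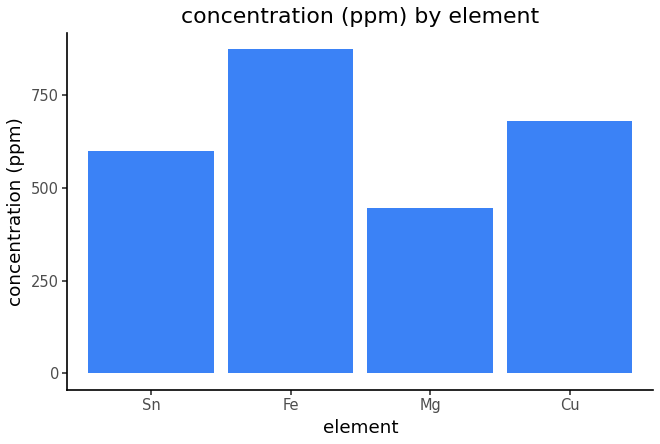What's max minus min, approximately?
Max Fe ≈ 900, min Mg ≈ 400; range ≈ 500.

≈ 500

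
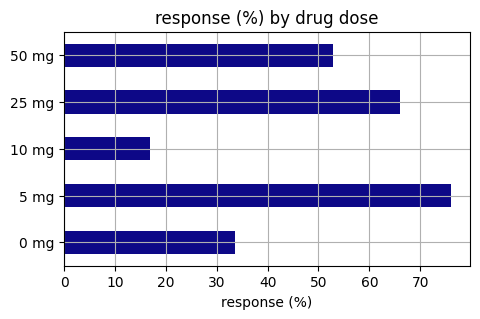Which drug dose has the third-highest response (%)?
50 mg

Top 4: 5 mg ≈ 80, 25 mg ≈ 70, 50 mg ≈ 50, 0 mg ≈ 30.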